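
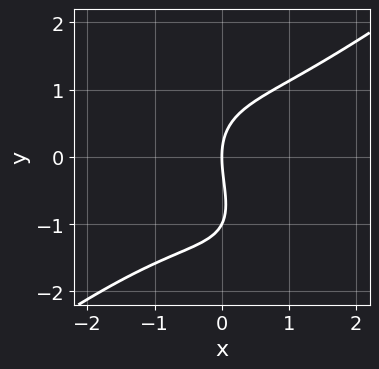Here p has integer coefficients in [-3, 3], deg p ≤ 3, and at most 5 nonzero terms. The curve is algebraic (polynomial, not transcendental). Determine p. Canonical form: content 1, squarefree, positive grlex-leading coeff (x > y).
First, deg p = 3.
Next, against the integer gridlines: it meets the x-axis at x = 0 (among the integer gridlines); among the integer gridlines, it crosses the y-axis at y ∈ {-1, 0}.
Finally, putting this together gives p.

x^3 - x*y^2 - y^3 - y^2 + 3*x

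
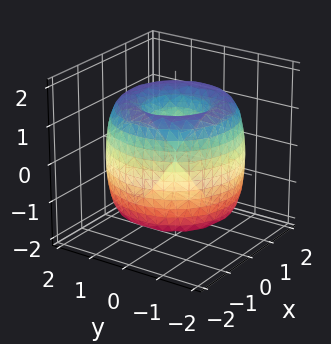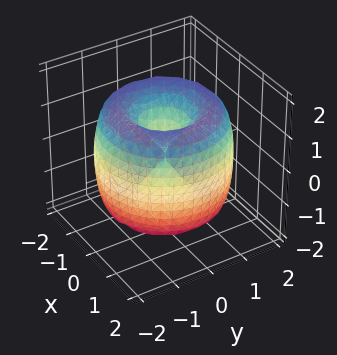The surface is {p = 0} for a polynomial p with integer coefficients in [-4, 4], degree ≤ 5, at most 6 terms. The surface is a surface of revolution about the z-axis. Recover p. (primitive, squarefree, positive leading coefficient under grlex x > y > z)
First, degree: no degree-3 surface has this shape, so deg p = 4.
Next, symmetries: rotational symmetry about the z-axis ⇒ p depends on x, y only through x² + y².
Then, against the integer gridlines: a circular section at z = -1 has radius between 0 and 1; it meets the y-axis at y = 0 (among the integer gridlines); it crosses the x-axis at the gridline x = 0.
Finally, the integer polynomial consistent with all of this is the stated p.

x^4 + 2*x^2*y^2 + y^4 - 3*x^2 - 3*y^2 + z^2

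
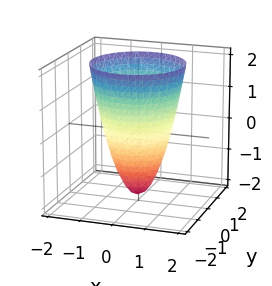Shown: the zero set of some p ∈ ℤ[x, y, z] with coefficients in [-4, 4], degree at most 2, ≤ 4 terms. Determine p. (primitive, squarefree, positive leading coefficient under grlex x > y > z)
2*x^2 + 2*y^2 - z - 2

(a) deg p = 2.
(b) Symmetries: every cross-section ⟂ z is a circle, so x, y appear only via x² + y².
(c) Reading off the gridlines: among the integer gridlines, it crosses the y-axis at y ∈ {-1, 1}; the x-axis gridline crossings are at x ∈ {-1, 1}; a circular section at z = 1 has radius between 1 and 2.
(d) Fitting integer coefficients to these (and the overall shape) gives p.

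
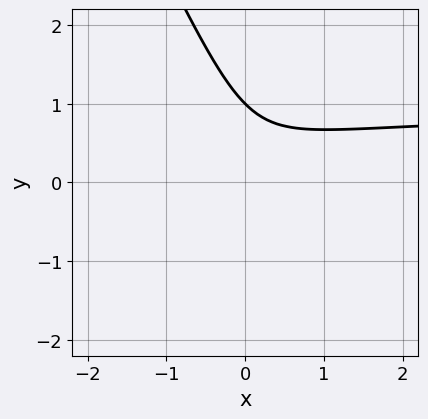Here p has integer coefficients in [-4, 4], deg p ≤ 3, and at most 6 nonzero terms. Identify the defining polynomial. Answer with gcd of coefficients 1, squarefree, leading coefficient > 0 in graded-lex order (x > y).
2*x^2*y + 3*x*y^2 + y^3 - 2*x^2 - 1

1. Degree: the shape is more complex than any degree-2 curve, so deg p = 3.
2. Against the integer gridlines: it meets the y-axis at y = 1 (among the integer gridlines); no x-intercept at any integer in the box.
3. Together with the visible shape, these determine p as stated.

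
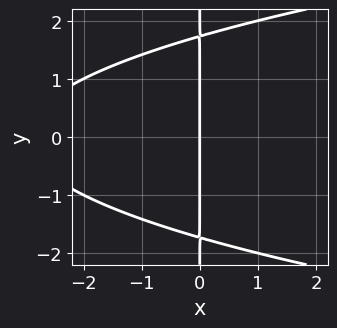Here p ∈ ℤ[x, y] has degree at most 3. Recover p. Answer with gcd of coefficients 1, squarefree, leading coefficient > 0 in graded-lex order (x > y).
x*y^2 - x^2 - 3*x

1. The degree is 3 — the shape is more complex than any degree-2 curve.
2. Symmetries: mirror symmetry y ↦ −y ⇒ only even powers of y.
3. From the visible intercepts: one x-axis crossing is at x = 0; every point of the y-axis in the box is on the curve.
4. Assembling these constraints gives the stated polynomial.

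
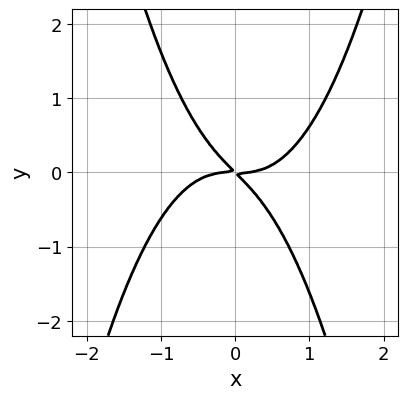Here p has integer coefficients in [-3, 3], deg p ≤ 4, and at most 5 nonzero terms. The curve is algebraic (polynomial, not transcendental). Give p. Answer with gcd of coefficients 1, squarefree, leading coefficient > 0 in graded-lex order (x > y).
First, deg p = 4. A generic line meets the curve in up to 4 points.
Next, checking where it meets the axes: one y-axis crossing is at y = 0; it crosses the x-axis at the gridline x = 0.
Finally, putting this together gives p.

x^4 - x*y - y^2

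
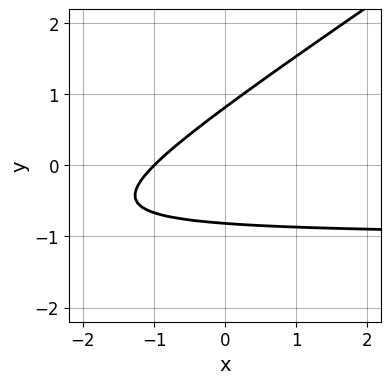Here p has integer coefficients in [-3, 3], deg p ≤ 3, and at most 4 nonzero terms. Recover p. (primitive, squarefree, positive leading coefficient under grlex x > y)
2*x*y - 3*y^2 + 2*x + 2

1. The degree is 2 — a generic line meets the curve in up to 2 points.
2. From the axis intercepts and sections: it meets the x-axis at x = -1 (among the integer gridlines).
3. Assembling these constraints gives the stated polynomial.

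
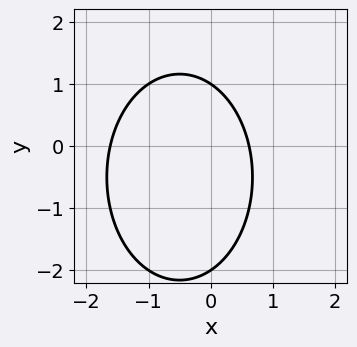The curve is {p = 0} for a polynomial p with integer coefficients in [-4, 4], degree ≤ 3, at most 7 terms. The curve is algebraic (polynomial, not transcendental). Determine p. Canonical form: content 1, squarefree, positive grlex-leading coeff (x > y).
2*x^2 + y^2 + 2*x + y - 2

(a) The degree is 2 — a generic line meets the curve in up to 2 points.
(b) Observable constraints: among the integer gridlines, it crosses the y-axis at y ∈ {-2, 1}.
(c) Together with the visible shape, these determine p as stated.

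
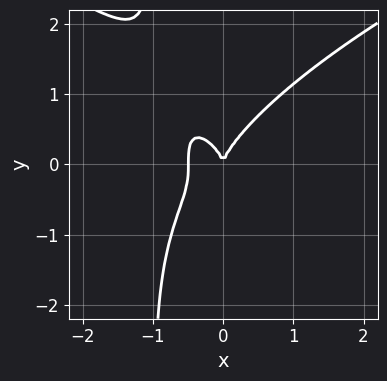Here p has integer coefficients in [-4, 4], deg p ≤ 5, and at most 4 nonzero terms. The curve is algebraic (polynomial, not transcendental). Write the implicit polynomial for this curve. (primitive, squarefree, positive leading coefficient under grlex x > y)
deg p = 4.
Reading off the gridlines: it crosses the x-axis at the gridline x = 0; it meets the y-axis at y = 0 (among the integer gridlines).
Assembling these constraints gives the stated polynomial.

x*y^3 - 2*x^3 + y^3 - x^2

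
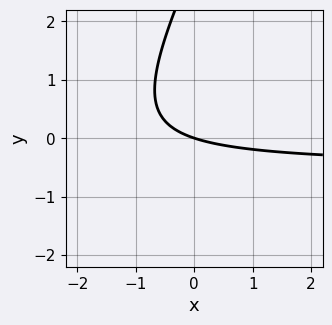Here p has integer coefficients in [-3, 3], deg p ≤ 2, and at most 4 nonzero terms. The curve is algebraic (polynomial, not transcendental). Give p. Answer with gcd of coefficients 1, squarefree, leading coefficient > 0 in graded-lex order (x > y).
Degree: no degree-1 curve has this shape, so deg p = 2.
From the axis intercepts and sections: one x-axis crossing is at x = 0; one y-axis crossing is at y = 0.
Solving for integer coefficients yields p as stated.

2*x*y - y^2 + x + 3*y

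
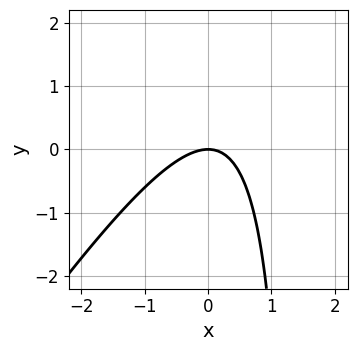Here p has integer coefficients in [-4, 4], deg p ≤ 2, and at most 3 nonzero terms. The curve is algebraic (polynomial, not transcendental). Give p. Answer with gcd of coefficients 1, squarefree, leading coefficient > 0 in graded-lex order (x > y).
(a) Degree: the shape is more complex than any degree-1 curve, so deg p = 2.
(b) Reading off the gridlines: one x-axis crossing is at x = 0; it meets the y-axis at y = 0 (among the integer gridlines).
(c) These observations pin down the coefficients.

3*x^2 - 2*x*y + 3*y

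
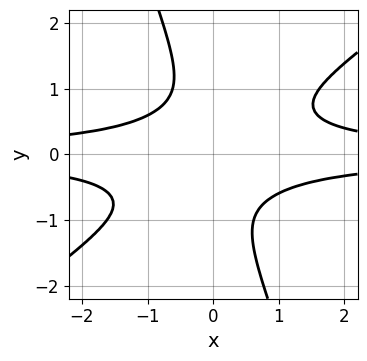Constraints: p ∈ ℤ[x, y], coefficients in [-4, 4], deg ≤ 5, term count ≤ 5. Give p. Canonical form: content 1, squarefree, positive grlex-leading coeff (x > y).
2*x^2*y^2 - 2*x*y^3 - y^4 - 1

The degree is 4 — the shape is more complex than any degree-3 curve.
Against the integer gridlines: the curve avoids every integer x-axis point in the box; it misses every integer gridline on the y-axis.
Together with the visible shape, these determine p as stated.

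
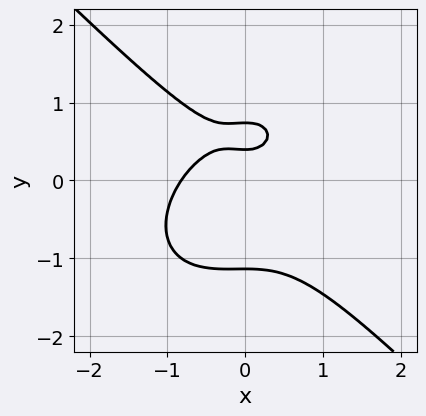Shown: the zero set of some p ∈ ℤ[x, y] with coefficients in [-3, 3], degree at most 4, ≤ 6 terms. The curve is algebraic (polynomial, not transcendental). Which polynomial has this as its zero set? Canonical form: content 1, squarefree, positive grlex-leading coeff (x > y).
1. Degree: a generic line meets the curve in up to 3 points, so deg p = 3.
2. Putting this together gives p.

3*x^3 + 3*y^3 + x^2 - 3*y + 1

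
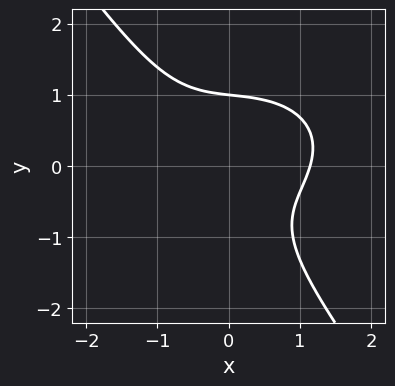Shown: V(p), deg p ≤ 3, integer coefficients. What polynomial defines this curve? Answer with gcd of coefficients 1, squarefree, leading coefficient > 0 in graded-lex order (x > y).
2*x^3 + 3*x*y^2 + 3*y^3 - 2*x*y - 3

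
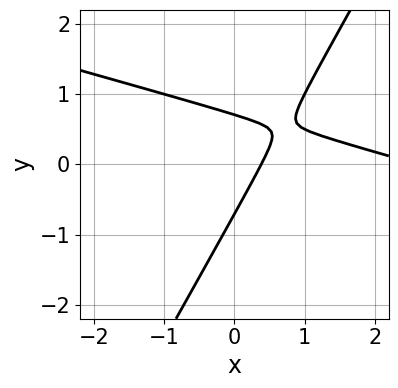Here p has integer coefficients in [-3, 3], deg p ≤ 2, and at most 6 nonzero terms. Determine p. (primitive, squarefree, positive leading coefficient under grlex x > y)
First, degree: a generic line meets the curve in up to 2 points, so deg p = 2.
Finally, putting this together gives p.

x^2 + 3*x*y - 2*y^2 - 3*x + 1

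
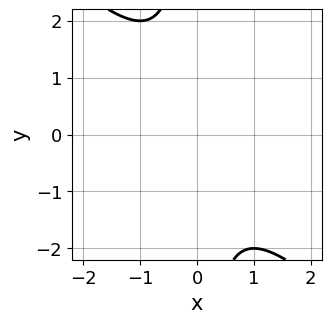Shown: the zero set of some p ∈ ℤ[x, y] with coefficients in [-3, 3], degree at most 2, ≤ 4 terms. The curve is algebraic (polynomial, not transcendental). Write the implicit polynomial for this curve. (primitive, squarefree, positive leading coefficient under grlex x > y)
(a) Degree: a generic line meets the curve in up to 2 points, so deg p = 2.
(b) From the visible intercepts: the curve avoids every integer y-axis point in the box; it misses every integer gridline on the x-axis.
(c) These observations pin down the coefficients.

x^2 + x*y + 1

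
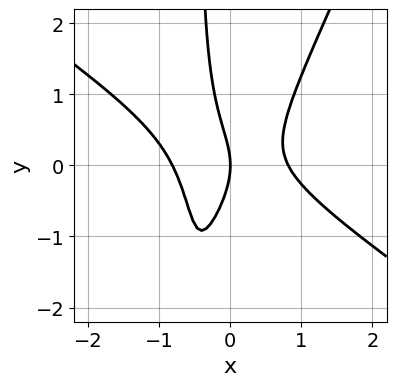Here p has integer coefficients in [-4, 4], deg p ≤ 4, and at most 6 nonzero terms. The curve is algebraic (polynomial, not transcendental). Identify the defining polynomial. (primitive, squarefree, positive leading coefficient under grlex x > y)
1. deg p = 3.
2. Observable constraints: one y-axis crossing is at y = 0; it crosses the x-axis at the gridline x = 0.
3. These observations pin down the coefficients.

3*x^3 + 3*x^2*y - 2*x*y^2 - y^2 - 2*x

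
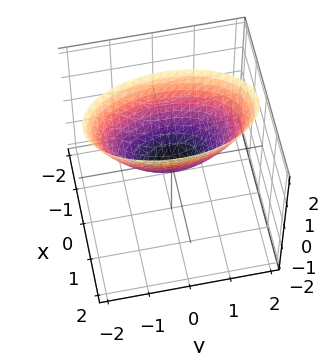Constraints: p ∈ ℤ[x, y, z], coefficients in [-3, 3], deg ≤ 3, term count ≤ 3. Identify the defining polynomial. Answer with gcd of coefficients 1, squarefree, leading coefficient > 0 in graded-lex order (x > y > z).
3*x^2 + y^2 - 2*z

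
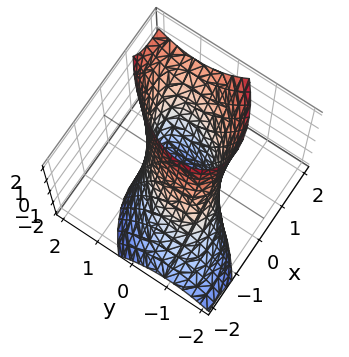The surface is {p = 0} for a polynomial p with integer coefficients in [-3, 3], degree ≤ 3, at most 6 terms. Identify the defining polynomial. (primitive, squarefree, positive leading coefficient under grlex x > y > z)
x^2 - x*y - x*z + y^2 - 1

1. The degree is 2 — the shape is more complex than any degree-1 surface.
2. From the visible intercepts: no z-intercept at any integer in the box; among the integer gridlines, it crosses the x-axis at x ∈ {-1, 1}; among the integer gridlines, it crosses the y-axis at y ∈ {-1, 1}.
3. Assembling these constraints gives the stated polynomial.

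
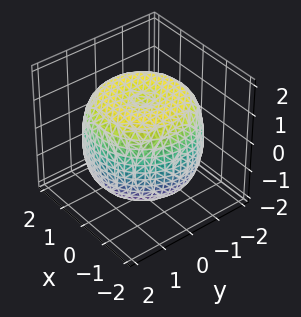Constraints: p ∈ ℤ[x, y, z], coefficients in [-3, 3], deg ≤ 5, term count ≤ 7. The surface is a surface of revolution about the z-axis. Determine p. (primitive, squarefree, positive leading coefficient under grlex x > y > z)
First, degree: a generic line meets the surface in up to 4 points, so deg p = 4.
Next, symmetries: rotational symmetry about the z-axis ⇒ p depends on x, y only through x² + y².
Next, checking where it meets the axes: a circular section at z = 0 has radius between 1 and 2.
Finally, matching integer coefficients to the picture gives p.

x^4 + 2*x^2*y^2 + y^4 - 2*x^2 - 2*y^2 + 2*z^2 - 3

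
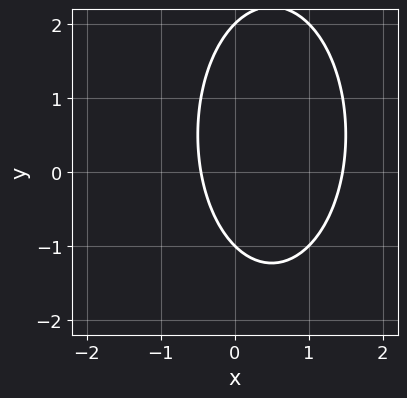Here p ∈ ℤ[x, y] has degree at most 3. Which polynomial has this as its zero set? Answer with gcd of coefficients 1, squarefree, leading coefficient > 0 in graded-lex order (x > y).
deg p = 2.
Observable constraints: the y-axis gridline crossings are at y ∈ {-1, 2}.
Matching integer coefficients to the picture gives p.

3*x^2 + y^2 - 3*x - y - 2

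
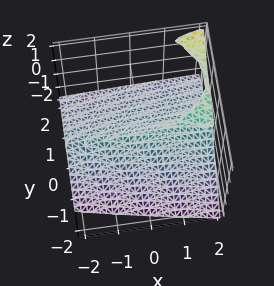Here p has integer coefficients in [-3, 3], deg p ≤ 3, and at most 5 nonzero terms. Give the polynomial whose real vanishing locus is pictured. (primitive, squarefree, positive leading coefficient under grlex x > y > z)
x*z^2 + y^2*z + 2*y*z^2 - 3*z^3 - 2*y^2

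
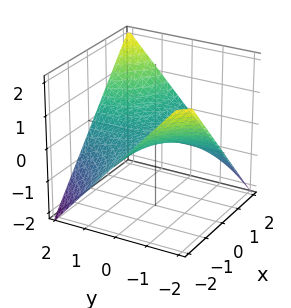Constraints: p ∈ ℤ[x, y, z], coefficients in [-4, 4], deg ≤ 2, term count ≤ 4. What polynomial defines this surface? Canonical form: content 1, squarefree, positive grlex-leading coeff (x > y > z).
1. Degree: a hyperbolic paraboloid; a quadric, so deg p = 2.
2. Against the integer gridlines: every point of the x-axis in the box is on the surface; one z-axis crossing is at z = 0; the visible y-axis segment lies entirely on the surface.
3. The integer polynomial consistent with all of this is the stated p.

x*y - 2*z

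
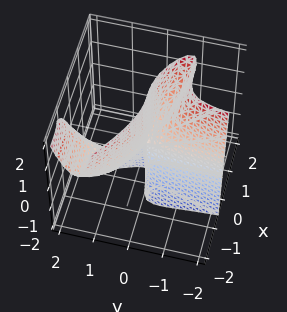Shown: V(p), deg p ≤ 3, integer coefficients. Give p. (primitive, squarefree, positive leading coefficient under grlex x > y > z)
1. The degree is 3 — no degree-2 surface has this shape.
2. From the axis intercepts and sections: every point of the z-axis in the box is on the surface; it crosses the y-axis at the gridline y = 0.
3. These observations pin down the coefficients.

x^3 + 3*x^2*y + 3*x*y^2 + y^2 + y*z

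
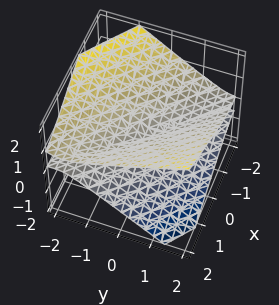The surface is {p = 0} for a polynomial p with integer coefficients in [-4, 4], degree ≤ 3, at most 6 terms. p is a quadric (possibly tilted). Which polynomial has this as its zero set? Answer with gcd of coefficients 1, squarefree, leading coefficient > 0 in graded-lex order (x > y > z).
The degree is 2 — no degree-1 surface has this shape.
Observable constraints: one x-axis crossing is at x = 0; it crosses the z-axis at the gridline z = 0.
These observations pin down the coefficients.

x^2 + 2*x*y + y^2 - y*z - 3*z^2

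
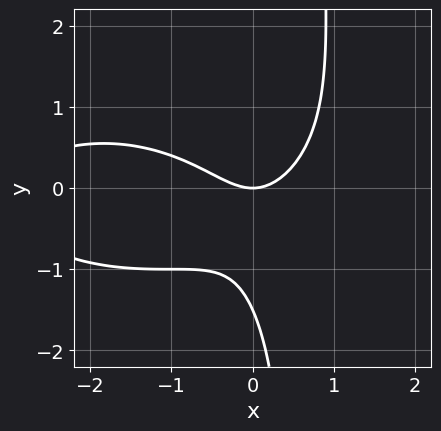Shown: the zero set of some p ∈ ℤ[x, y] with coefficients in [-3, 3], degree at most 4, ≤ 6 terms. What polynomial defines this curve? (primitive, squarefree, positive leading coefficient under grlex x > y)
x^3 + 3*x*y^2 + 3*x^2 - 2*y^2 - 3*y

The degree is 3 — no degree-2 curve has this shape.
Observable constraints: it crosses the y-axis at the gridline y = 0; one x-axis crossing is at x = 0.
Assembling these constraints gives the stated polynomial.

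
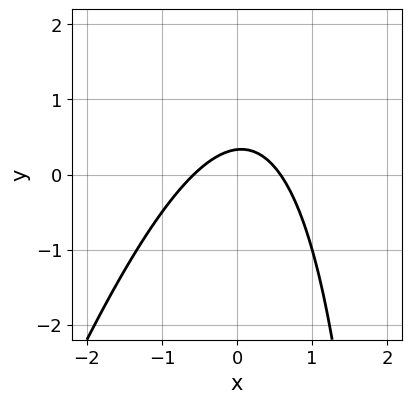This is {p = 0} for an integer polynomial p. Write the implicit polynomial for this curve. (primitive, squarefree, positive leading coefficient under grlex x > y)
First, the degree is 2 — a generic line meets the curve in up to 2 points.
Finally, matching integer coefficients to the picture gives p.

3*x^2 - x*y + 3*y - 1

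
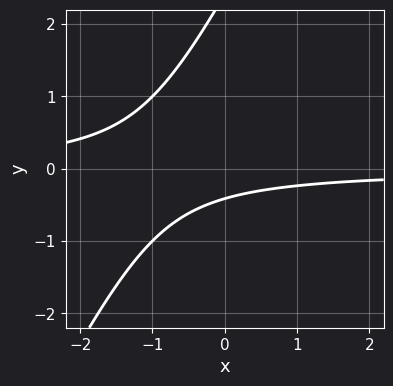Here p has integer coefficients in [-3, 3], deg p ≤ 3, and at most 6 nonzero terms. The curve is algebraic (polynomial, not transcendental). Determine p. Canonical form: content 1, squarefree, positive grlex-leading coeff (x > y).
2*x*y - y^2 + 2*y + 1

(a) Degree: the shape is more complex than any degree-1 curve, so deg p = 2.
(b) Reading off the gridlines: no x-intercept at any integer in the box.
(c) Together with the visible shape, these determine p as stated.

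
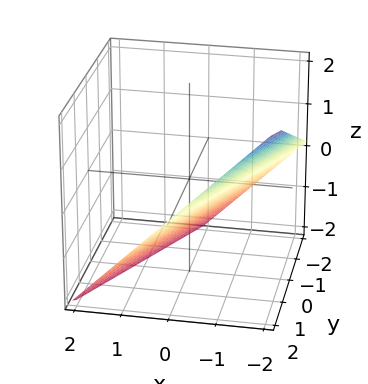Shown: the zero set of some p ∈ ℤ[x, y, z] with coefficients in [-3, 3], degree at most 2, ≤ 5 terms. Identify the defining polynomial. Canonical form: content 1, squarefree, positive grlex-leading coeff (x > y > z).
2*x - y + 2*z + 2

(a) deg p = 1.
(b) Checking where it meets the axes: one x-axis crossing is at x = -1; it crosses the y-axis at the gridline y = 2; it crosses the z-axis at the gridline z = -1.
(c) Assembling these constraints gives the stated polynomial.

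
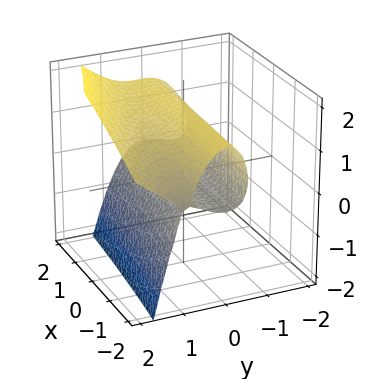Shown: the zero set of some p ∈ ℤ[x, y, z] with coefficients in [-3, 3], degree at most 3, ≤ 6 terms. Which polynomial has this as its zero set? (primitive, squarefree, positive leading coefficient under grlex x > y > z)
x*y^2 + 2*y^3 - 2*y^2*z - 2*z^2 + 3*z

1. The degree is 3 — the shape is more complex than any degree-2 surface.
2. Against the integer gridlines: it crosses the z-axis at the gridline z = 0; it crosses the y-axis at the gridline y = 0; the visible x-axis segment lies entirely on the surface.
3. The integer polynomial consistent with all of this is the stated p.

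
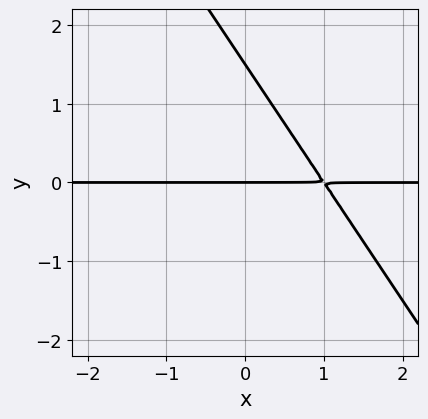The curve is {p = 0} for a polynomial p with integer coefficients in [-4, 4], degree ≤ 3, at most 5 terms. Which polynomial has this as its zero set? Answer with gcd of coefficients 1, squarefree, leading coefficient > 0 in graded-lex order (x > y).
3*x*y + 2*y^2 - 3*y

The degree is 2 — the shape is more complex than any degree-1 curve.
From the axis intercepts and sections: the visible x-axis segment lies entirely on the curve; it meets the y-axis at y = 0 (among the integer gridlines).
Fitting integer coefficients to these (and the overall shape) gives p.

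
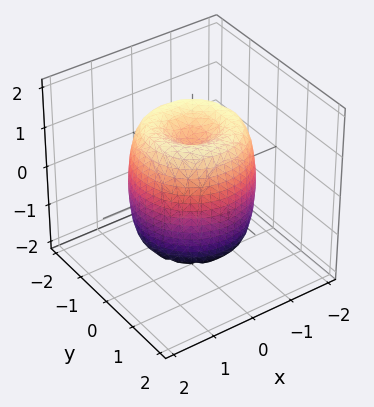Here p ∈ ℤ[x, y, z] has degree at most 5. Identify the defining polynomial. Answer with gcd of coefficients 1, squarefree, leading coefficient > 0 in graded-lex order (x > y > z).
(a) The degree is 4 — a generic line meets the surface in up to 4 points.
(b) Symmetries: the surface is invariant under rotation about z: p = q(x² + y², z).
(c) From the axis intercepts and sections: a circular section at z = 0 has radius between 1 and 2; the z-axis gridline crossings are at z ∈ {-1, 1}.
(d) Matching integer coefficients to the picture gives p.

2*x^4 + 4*x^2*y^2 + 2*y^4 - 3*x^2 - 3*y^2 + z^2 - 1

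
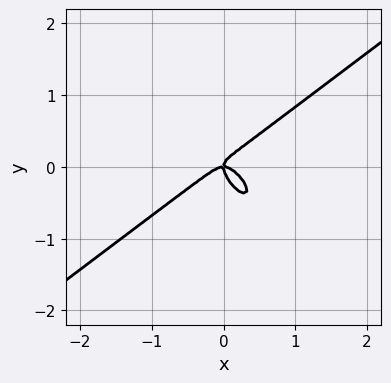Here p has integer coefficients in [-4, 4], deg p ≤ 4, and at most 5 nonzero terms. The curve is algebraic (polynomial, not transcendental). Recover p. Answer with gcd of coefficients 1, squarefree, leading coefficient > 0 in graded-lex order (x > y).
3*x^3 - 3*x*y^2 - 3*y^3 + x*y

The degree is 3 — a generic line meets the curve in up to 3 points.
From the axis intercepts and sections: it crosses the x-axis at the gridline x = 0; it crosses the y-axis at the gridline y = 0.
The integer polynomial consistent with all of this is the stated p.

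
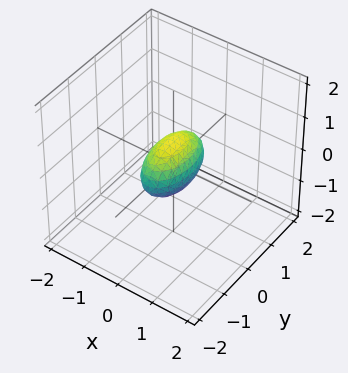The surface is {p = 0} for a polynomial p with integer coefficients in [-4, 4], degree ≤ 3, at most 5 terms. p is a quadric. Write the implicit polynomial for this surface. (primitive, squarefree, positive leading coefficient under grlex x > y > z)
First, deg p = 2. A closed, bounded, convex surface; a quadric.
Next, symmetries: the y ↦ −y reflection is a symmetry, so y appears only in even powers; it's symmetric under x → −x, forcing even powers of x; it's symmetric under z → −z, forcing even powers of z.
Next, checking where it meets the axes: the y-axis gridline crossings are at y ∈ {-1, 1}.
Finally, solving for integer coefficients yields p as stated.

3*x^2 + y^2 + 2*z^2 - 1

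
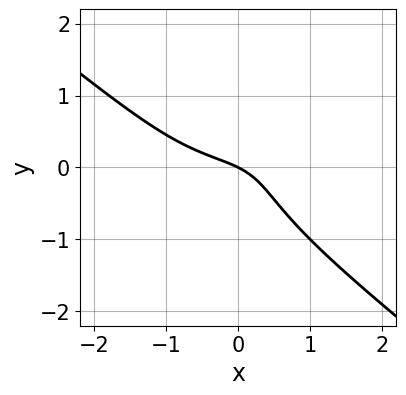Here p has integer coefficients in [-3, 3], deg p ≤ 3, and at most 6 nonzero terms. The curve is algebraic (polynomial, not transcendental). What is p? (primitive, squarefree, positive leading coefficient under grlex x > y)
x^3 + 2*y^3 - 2*x*y + x + 2*y

1. deg p = 3. The shape is more complex than any degree-2 curve.
2. Checking where it meets the axes: it crosses the x-axis at the gridline x = 0; one y-axis crossing is at y = 0.
3. Putting this together gives p.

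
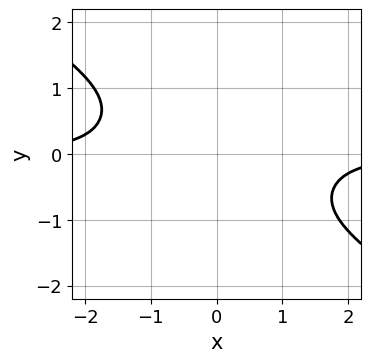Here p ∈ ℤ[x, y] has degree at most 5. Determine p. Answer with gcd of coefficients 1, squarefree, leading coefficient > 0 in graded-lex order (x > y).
1. The degree is 4 — no degree-3 curve has this shape.
2. Reading off the gridlines: the curve avoids every integer y-axis point in the box; the curve avoids every integer x-axis point in the box.
3. Fitting integer coefficients to these (and the overall shape) gives p.

x^3*y + x^2*y^2 + y^4 + 2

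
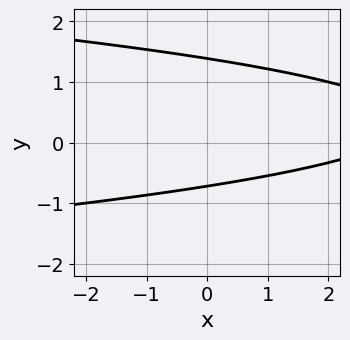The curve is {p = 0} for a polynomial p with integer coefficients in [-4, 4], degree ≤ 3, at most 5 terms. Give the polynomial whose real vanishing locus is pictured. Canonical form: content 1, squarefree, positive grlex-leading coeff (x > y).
(a) The degree is 2 — a generic line meets the curve in up to 2 points.
(b) From the axis intercepts and sections: it misses every integer gridline on the x-axis.
(c) The integer polynomial consistent with all of this is the stated p.

3*y^2 + x - 2*y - 3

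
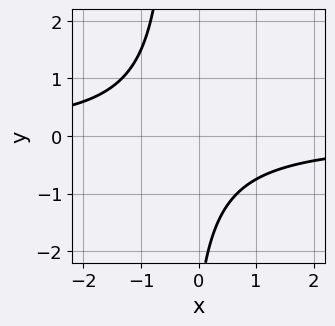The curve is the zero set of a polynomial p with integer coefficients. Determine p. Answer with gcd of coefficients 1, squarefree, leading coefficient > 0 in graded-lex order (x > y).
3*x*y + y + 3

Degree: a generic line meets the curve in up to 2 points, so deg p = 2.
Against the integer gridlines: no y-intercept at any integer in the box; the curve avoids every integer x-axis point in the box.
Solving for integer coefficients yields p as stated.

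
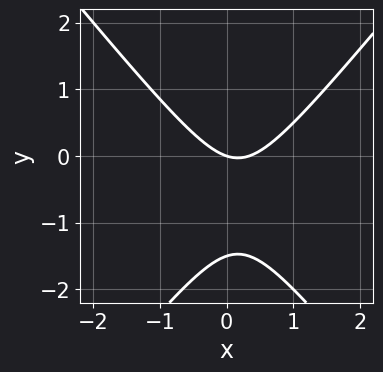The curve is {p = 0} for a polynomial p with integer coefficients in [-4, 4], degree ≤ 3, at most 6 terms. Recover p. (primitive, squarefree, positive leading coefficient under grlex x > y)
3*x^2 - 2*y^2 - x - 3*y

Degree: no degree-1 curve has this shape, so deg p = 2.
Observable constraints: it crosses the x-axis at the gridline x = 0; one y-axis crossing is at y = 0.
Fitting integer coefficients to these (and the overall shape) gives p.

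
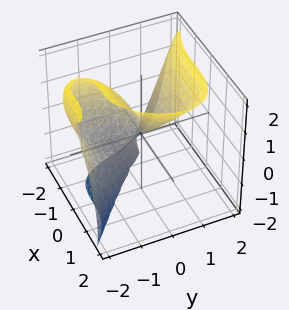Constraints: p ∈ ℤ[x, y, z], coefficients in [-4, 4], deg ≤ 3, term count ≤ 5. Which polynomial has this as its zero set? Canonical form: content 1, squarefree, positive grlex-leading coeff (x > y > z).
deg p = 3.
From the axis intercepts and sections: it crosses the z-axis at the gridline z = 0; one x-axis crossing is at x = 0; it meets the y-axis at y = 0 (among the integer gridlines).
These observations pin down the coefficients.

2*x^3 + 2*y^3 - z^3 + 3*y^2 - 3*y*z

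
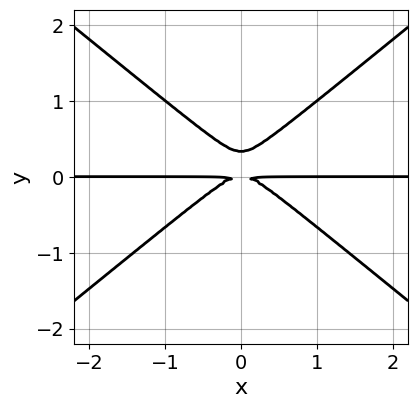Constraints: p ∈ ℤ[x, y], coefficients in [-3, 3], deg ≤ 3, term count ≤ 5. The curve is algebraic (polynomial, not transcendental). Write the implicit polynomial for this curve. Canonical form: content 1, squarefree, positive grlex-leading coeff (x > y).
The degree is 3 — no degree-2 curve has this shape.
Symmetries: mirror symmetry x ↦ −x ⇒ only even powers of x.
Against the integer gridlines: the visible x-axis segment lies entirely on the curve.
Matching integer coefficients to the picture gives p.

2*x^2*y - 3*y^3 + y^2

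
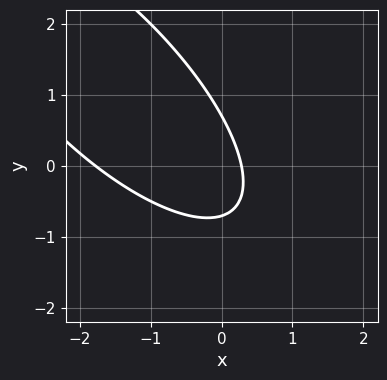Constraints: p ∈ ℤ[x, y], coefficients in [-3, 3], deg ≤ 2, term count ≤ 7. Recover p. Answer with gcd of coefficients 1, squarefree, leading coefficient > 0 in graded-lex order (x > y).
2*x^2 + 3*x*y + 2*y^2 + 3*x - 1

Degree: a generic line meets the curve in up to 2 points, so deg p = 2.
Solving for integer coefficients yields p as stated.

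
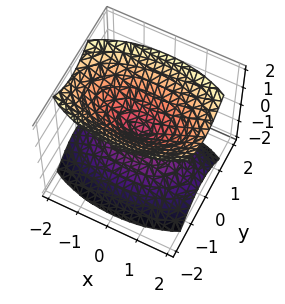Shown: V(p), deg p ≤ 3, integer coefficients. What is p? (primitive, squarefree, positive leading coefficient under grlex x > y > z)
x^2 + 3*y^2 - 2*z^2

First, there are 2 components.
Then, degree: a double cone through the origin; a quadric, so deg p = 2.
Then, symmetries: it's symmetric under x → −x, forcing even powers of x; the y ↦ −y reflection is a symmetry, so y appears only in even powers; it's symmetric under z → −z, forcing even powers of z.
Then, from the visible intercepts: one z-axis crossing is at z = 0; one y-axis crossing is at y = 0; one x-axis crossing is at x = 0.
Finally, together with the visible shape, these determine p as stated.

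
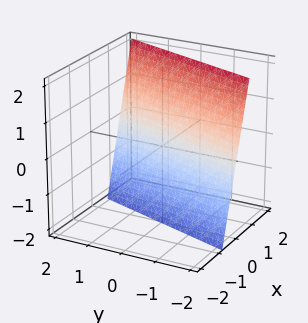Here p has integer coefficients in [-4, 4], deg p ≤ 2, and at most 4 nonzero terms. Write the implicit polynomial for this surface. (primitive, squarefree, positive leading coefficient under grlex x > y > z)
(a) deg p = 1. The surface is flat (a plane).
(b) Reading off the gridlines: it crosses the y-axis at the gridline y = -2; it crosses the z-axis at the gridline z = -2.
(c) Solving for integer coefficients yields p as stated.

3*x - y - z - 2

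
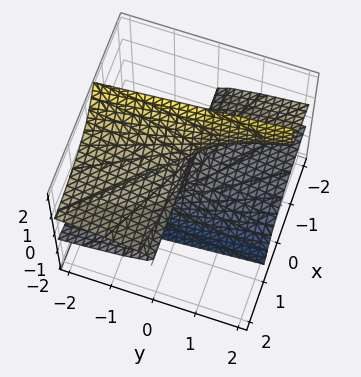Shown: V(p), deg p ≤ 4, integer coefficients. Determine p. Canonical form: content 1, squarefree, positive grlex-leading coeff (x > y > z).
(a) deg p = 3.
(b) Observable constraints: it meets the z-axis at z = 0 (among the integer gridlines); one y-axis crossing is at y = 0; every point of the x-axis in the box is on the surface.
(c) Matching integer coefficients to the picture gives p.

3*x*z^2 + z^3 + y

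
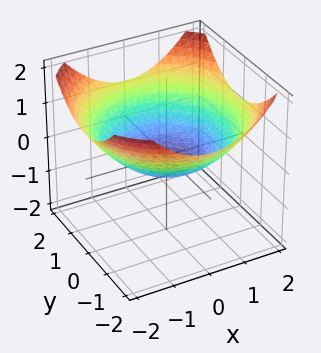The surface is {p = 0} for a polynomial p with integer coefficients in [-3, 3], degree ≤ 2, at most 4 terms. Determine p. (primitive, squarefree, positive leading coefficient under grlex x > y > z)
x^2 + y^2 - 3*z - 1

First, the degree is 2 — no degree-1 surface has this shape.
Next, by symmetry, the surface is invariant under rotation about z: p = q(x² + y², z).
Then, checking where it meets the axes: a circular section at z = 0 has radius exactly 1; the y-axis gridline crossings are at y ∈ {-1, 1}; the x-axis gridline crossings are at x ∈ {-1, 1}.
Finally, together with the visible shape, these determine p as stated.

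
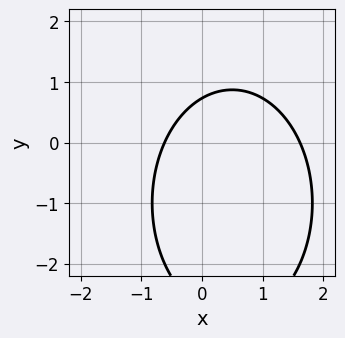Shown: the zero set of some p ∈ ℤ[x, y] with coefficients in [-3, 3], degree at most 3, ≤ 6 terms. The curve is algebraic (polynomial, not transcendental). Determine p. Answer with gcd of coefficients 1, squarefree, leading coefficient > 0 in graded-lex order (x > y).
First, deg p = 2.
Finally, the integer polynomial consistent with all of this is the stated p.

2*x^2 + y^2 - 2*x + 2*y - 2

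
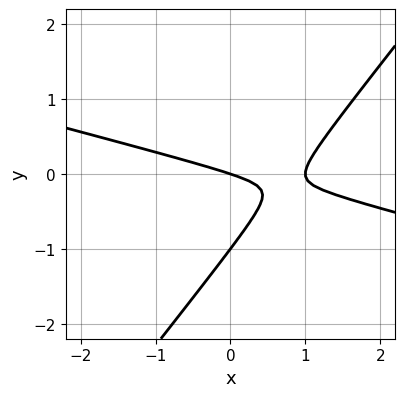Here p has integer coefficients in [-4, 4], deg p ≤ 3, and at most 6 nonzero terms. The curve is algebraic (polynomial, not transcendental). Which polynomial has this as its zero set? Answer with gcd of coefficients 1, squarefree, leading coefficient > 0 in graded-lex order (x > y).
x^2 + 3*x*y - 3*y^2 - x - 3*y

The degree is 2 — the shape is more complex than any degree-1 curve.
Observable constraints: among the integer gridlines, it crosses the x-axis at x ∈ {0, 1}; among the integer gridlines, it crosses the y-axis at y ∈ {-1, 0}.
Together with the visible shape, these determine p as stated.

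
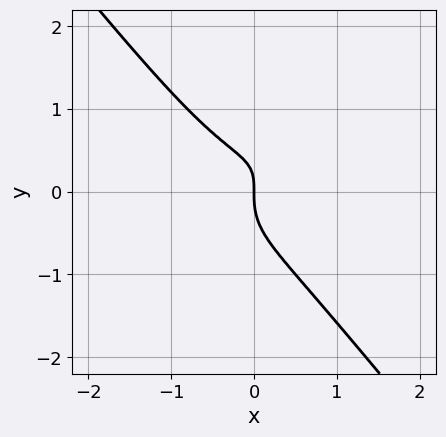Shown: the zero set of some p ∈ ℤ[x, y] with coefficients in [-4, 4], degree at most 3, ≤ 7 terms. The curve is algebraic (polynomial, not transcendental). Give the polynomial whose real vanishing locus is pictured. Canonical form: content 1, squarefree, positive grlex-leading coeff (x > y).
2*x^3 - 3*x^2*y + 3*y^3 - 2*x*y + 2*x

1. The degree is 3 — no degree-2 curve has this shape.
2. Checking where it meets the axes: it meets the x-axis at x = 0 (among the integer gridlines); it meets the y-axis at y = 0 (among the integer gridlines).
3. These observations pin down the coefficients.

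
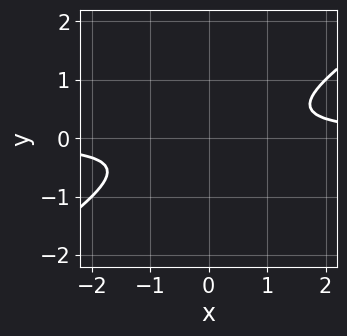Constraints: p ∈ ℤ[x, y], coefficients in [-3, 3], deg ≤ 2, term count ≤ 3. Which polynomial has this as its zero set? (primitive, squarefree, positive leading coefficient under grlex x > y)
First, deg p = 2. No degree-1 curve has this shape.
Next, observable constraints: the curve avoids every integer x-axis point in the box; it misses every integer gridline on the y-axis.
Finally, matching integer coefficients to the picture gives p.

2*x*y - 3*y^2 - 1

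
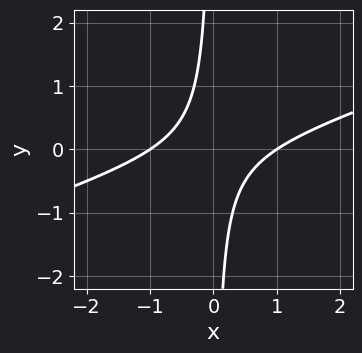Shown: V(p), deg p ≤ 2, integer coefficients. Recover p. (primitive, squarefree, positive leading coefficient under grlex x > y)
1. Degree: a generic line meets the curve in up to 2 points, so deg p = 2.
2. From the visible intercepts: the x-axis gridline crossings are at x ∈ {-1, 1}; it misses every integer gridline on the y-axis.
3. Putting this together gives p.

x^2 - 3*x*y - 1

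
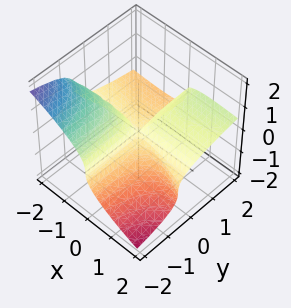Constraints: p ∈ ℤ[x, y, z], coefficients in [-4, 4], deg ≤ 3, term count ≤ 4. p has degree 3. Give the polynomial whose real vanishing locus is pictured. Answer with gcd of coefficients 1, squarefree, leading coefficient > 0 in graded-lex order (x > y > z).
Degree: a generic line meets the surface in up to 3 points, so deg p = 3.
Observable constraints: every point of the y-axis in the box is on the surface; every point of the x-axis in the box is on the surface.
The integer polynomial consistent with all of this is the stated p.

x^2*z + 3*x*z^2 + 3*z^3 - x*y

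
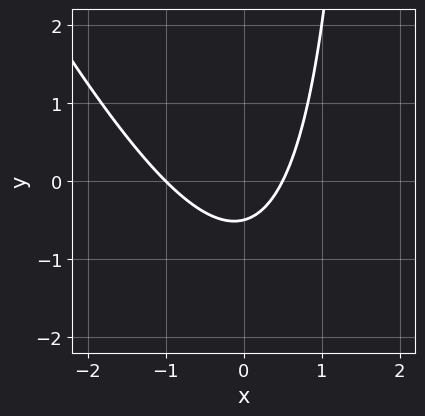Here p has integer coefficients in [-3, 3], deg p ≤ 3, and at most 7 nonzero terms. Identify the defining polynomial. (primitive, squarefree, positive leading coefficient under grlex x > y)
2*x^2 + x*y + x - 2*y - 1

First, deg p = 2.
Then, reading off the gridlines: it crosses the x-axis at the gridline x = -1.
Finally, the integer polynomial consistent with all of this is the stated p.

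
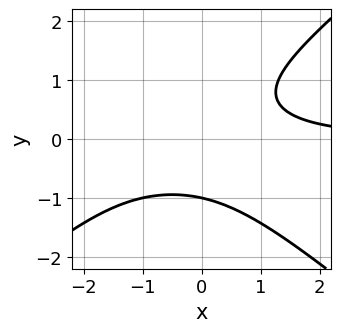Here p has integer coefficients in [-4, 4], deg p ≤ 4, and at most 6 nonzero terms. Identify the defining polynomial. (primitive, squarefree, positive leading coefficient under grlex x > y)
2*x^2*y - 3*y^3 + 2*x*y - 3

1. deg p = 3.
2. Reading off the gridlines: the curve avoids every integer x-axis point in the box; it meets the y-axis at y = -1 (among the integer gridlines).
3. Putting this together gives p.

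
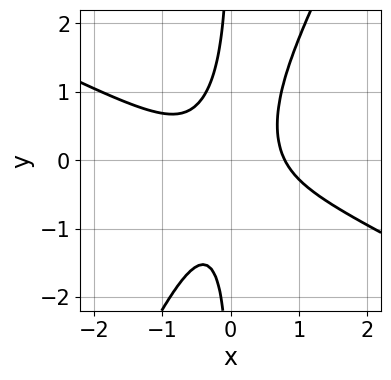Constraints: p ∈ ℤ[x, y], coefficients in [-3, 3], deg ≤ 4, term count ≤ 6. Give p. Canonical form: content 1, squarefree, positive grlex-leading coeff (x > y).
2*x^3 + 3*x^2*y - 2*x*y^2 - 1

The degree is 3 — a generic line meets the curve in up to 3 points.
Against the integer gridlines: the curve avoids every integer y-axis point in the box.
These observations pin down the coefficients.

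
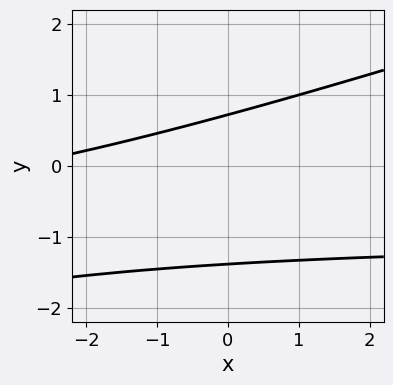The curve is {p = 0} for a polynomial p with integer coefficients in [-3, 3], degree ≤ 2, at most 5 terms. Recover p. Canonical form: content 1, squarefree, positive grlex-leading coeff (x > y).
x*y - 3*y^2 + x - 2*y + 3

deg p = 2.
Against the integer gridlines: the curve avoids every integer x-axis point in the box.
Assembling these constraints gives the stated polynomial.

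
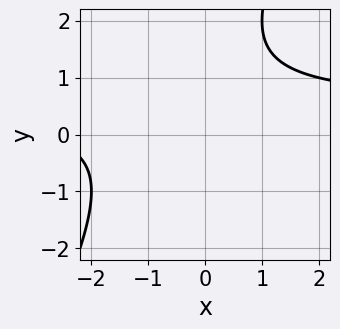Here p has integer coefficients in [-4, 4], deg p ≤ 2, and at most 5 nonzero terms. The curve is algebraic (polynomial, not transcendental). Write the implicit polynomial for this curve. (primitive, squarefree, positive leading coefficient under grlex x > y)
Degree: a generic line meets the curve in up to 2 points, so deg p = 2.
From the visible intercepts: no y-intercept at any integer in the box; the curve avoids every integer x-axis point in the box.
Assembling these constraints gives the stated polynomial.

2*x*y - y^2 - x + 2*y - 3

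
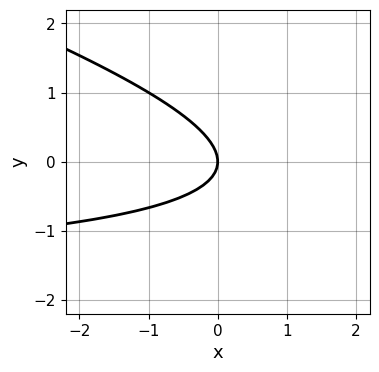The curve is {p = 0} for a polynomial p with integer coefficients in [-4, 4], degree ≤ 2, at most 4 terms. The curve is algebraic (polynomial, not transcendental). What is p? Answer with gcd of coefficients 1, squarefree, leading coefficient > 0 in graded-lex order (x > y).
1. The degree is 2 — a generic line meets the curve in up to 2 points.
2. Checking where it meets the axes: one x-axis crossing is at x = 0; it meets the y-axis at y = 0 (among the integer gridlines).
3. Solving for integer coefficients yields p as stated.

x*y + 3*y^2 + 2*x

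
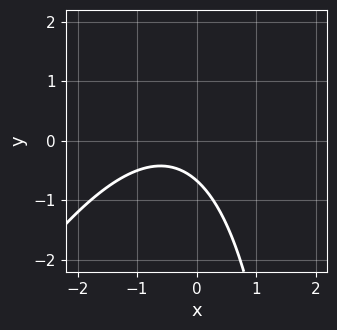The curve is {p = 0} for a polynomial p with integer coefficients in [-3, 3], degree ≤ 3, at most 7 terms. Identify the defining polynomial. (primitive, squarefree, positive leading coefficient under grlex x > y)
The degree is 2 — no degree-1 curve has this shape.
From the axis intercepts and sections: it misses every integer gridline on the x-axis.
Putting this together gives p.

2*x^2 - x*y + 2*x + 3*y + 2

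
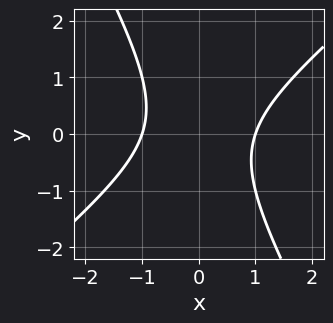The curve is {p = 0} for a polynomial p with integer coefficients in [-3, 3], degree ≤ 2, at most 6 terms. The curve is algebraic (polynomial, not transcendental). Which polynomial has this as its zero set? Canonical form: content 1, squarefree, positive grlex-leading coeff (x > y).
deg p = 2. The shape is more complex than any degree-1 curve.
Observable constraints: among the integer gridlines, it crosses the x-axis at x ∈ {-1, 1}; no y-intercept at any integer in the box.
The integer polynomial consistent with all of this is the stated p.

3*x^2 - 2*x*y - 2*y^2 - 3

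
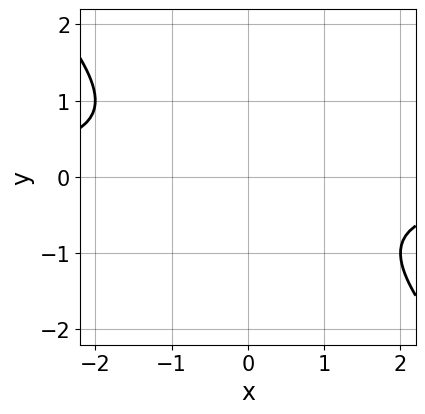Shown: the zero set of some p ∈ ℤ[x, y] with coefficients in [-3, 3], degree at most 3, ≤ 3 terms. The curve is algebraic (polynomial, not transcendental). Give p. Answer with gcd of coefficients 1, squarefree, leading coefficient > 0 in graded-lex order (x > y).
x*y + y^2 + 1

1. Degree: the shape is more complex than any degree-1 curve, so deg p = 2.
2. From the visible intercepts: it misses every integer gridline on the x-axis; the curve avoids every integer y-axis point in the box.
3. Assembling these constraints gives the stated polynomial.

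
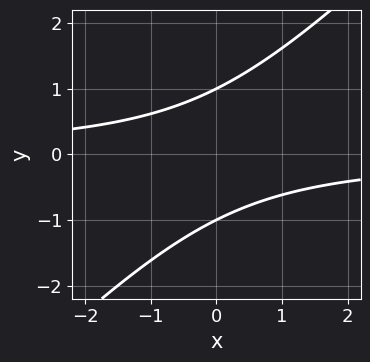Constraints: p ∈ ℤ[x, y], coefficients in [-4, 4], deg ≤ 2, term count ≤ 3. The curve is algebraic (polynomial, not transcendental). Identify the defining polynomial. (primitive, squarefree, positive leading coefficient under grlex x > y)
1. Degree: a generic line meets the curve in up to 2 points, so deg p = 2.
2. From the axis intercepts and sections: the curve avoids every integer x-axis point in the box; the y-axis gridline crossings are at y ∈ {-1, 1}.
3. Putting this together gives p.

x*y - y^2 + 1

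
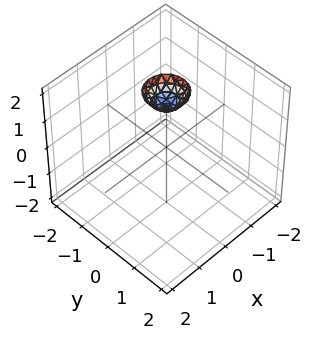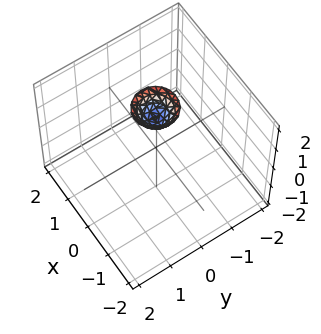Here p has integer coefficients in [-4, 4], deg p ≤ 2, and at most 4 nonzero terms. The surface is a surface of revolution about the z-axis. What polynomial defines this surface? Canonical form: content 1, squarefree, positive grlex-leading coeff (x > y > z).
First, the degree is 2 — the shape is more complex than any degree-1 surface.
Next, by symmetry, the surface is invariant under rotation about z: p = q(x² + y², z).
Then, from the visible intercepts: no y-intercept at any integer in the box; no x-intercept at any integer in the box; a circular section at z = 2 has radius between 0 and 1.
Finally, the integer polynomial consistent with all of this is the stated p.

3*x^2 + 3*y^2 - 2*z + 3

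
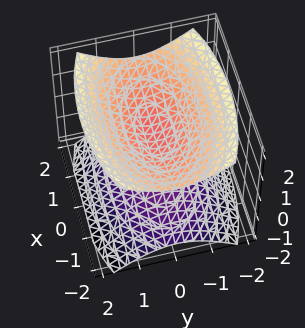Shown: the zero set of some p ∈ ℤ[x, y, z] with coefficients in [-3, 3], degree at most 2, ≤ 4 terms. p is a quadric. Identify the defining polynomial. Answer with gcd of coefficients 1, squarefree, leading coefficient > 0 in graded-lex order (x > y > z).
(a) There are 2 components. They look like related sheets of one shape, so recover p as a whole.
(b) deg p = 2. Two separate bowl-shaped sheets opening away from each other; a quadric.
(c) Symmetries: the y ↦ −y reflection is a symmetry, so y appears only in even powers; it's symmetric under x → −x, forcing even powers of x; the z ↦ −z reflection is a symmetry, so z appears only in even powers.
(d) Checking where it meets the axes: it misses every integer gridline on the x-axis; the surface avoids every integer y-axis point in the box.
(e) Matching integer coefficients to the picture gives p.

x^2 + 3*y^2 - 3*z^2 + 1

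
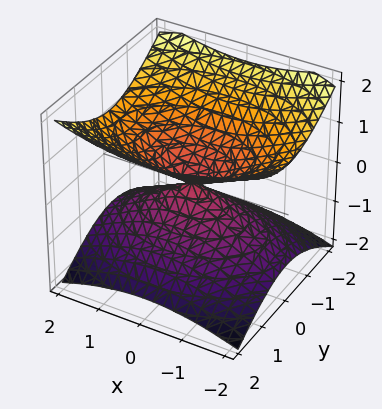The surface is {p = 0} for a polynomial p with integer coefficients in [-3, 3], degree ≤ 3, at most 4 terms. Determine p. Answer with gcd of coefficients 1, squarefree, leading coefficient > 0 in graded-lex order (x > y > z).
First, degree: a double cone through the origin; a quadric, so deg p = 2.
Then, symmetries: it's symmetric under z → −z, forcing even powers of z; it's symmetric under y → −y, forcing even powers of y; the x ↦ −x reflection is a symmetry, so x appears only in even powers.
Next, checking where it meets the axes: it meets the z-axis at z = 0 (among the integer gridlines); it crosses the y-axis at the gridline y = 0.
Finally, fitting integer coefficients to these (and the overall shape) gives p.

x^2 + 2*y^2 - 3*z^2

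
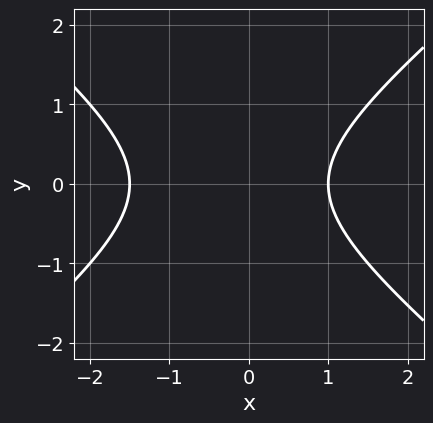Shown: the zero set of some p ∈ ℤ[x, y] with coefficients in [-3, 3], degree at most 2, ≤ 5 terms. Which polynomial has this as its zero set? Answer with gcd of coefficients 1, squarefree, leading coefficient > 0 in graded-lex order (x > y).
1. deg p = 2. A generic line meets the curve in up to 2 points.
2. Symmetries: it's symmetric under y → −y, forcing even powers of y.
3. Checking where it meets the axes: one x-axis crossing is at x = 1; it misses every integer gridline on the y-axis.
4. Together with the visible shape, these determine p as stated.

2*x^2 - 3*y^2 + x - 3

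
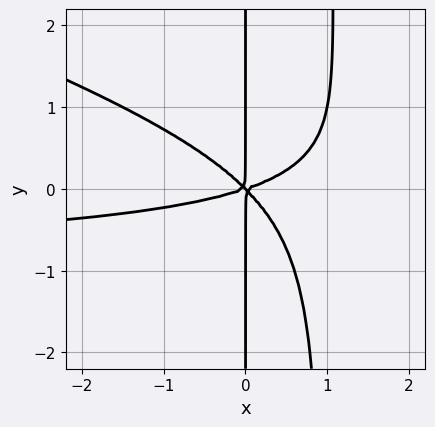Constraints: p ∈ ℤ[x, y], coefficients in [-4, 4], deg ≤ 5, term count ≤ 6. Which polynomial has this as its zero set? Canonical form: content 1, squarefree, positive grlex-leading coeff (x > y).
x^3*y + 3*x^2*y^2 + x^3 - 2*x^2*y - 3*x*y^2

(a) The degree is 4 — a generic line meets the curve in up to 4 points.
(b) Reading off the gridlines: it meets the x-axis at x = 0 (among the integer gridlines); the visible y-axis segment lies entirely on the curve.
(c) Matching integer coefficients to the picture gives p.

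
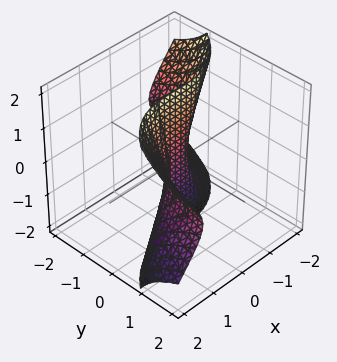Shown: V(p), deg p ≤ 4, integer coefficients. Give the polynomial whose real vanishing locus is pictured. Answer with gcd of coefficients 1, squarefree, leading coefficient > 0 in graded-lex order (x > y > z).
x^3 - 2*y*z^2 - y

First, the degree is 3 — a generic line meets the surface in up to 3 points.
Then, from the axis intercepts and sections: the visible z-axis segment lies entirely on the surface; one x-axis crossing is at x = 0; it crosses the y-axis at the gridline y = 0.
Finally, the integer polynomial consistent with all of this is the stated p.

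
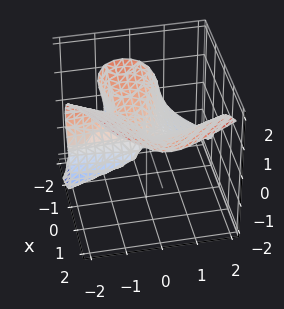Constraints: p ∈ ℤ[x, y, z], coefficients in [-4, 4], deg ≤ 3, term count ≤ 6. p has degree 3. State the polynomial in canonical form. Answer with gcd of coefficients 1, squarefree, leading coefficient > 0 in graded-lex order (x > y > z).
1. The degree is 3 — a generic line meets the surface in up to 3 points.
2. From the axis intercepts and sections: the visible y-axis segment lies entirely on the surface; one z-axis crossing is at z = 0.
3. Fitting integer coefficients to these (and the overall shape) gives p.

3*x*y^2 - 3*z^3 + x^2 - 3*y*z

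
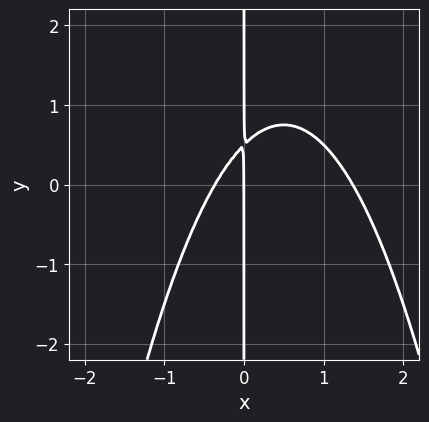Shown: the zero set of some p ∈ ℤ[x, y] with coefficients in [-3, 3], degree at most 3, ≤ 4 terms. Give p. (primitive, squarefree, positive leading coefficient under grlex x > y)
2*x^3 - 2*x^2 + 2*x*y - x

1. The degree is 3 — the shape is more complex than any degree-2 curve.
2. From the axis intercepts and sections: one x-axis crossing is at x = 0; every point of the y-axis in the box is on the curve.
3. Matching integer coefficients to the picture gives p.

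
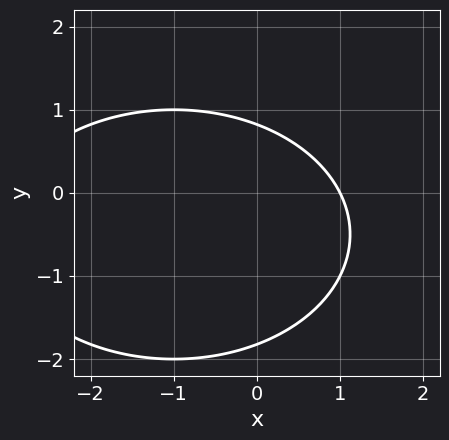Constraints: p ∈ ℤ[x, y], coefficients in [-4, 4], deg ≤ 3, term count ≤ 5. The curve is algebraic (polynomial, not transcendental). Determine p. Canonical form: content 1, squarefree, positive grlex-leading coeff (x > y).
(a) deg p = 2. No degree-1 curve has this shape.
(b) Against the integer gridlines: it meets the x-axis at x = 1 (among the integer gridlines).
(c) Matching integer coefficients to the picture gives p.

x^2 + 2*y^2 + 2*x + 2*y - 3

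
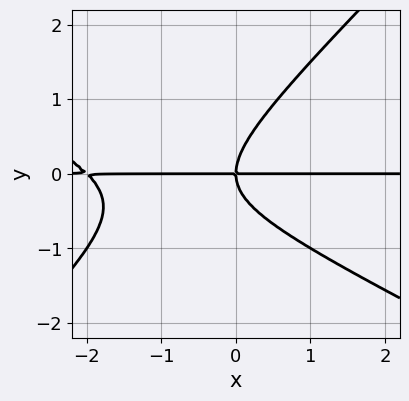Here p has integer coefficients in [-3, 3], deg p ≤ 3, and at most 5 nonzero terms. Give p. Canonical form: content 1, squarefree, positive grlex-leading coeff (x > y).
x^2*y + x*y^2 - 2*y^3 + 2*x*y

(a) deg p = 3. No degree-2 curve has this shape.
(b) Observable constraints: every point of the x-axis in the box is on the curve; it meets the y-axis at y = 0 (among the integer gridlines).
(c) Solving for integer coefficients yields p as stated.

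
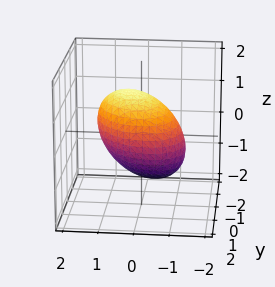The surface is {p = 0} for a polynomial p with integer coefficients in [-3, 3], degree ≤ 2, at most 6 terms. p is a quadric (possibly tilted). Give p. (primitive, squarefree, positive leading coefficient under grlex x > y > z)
2*x^2 + x*y - x*z + 2*y^2 + 2*z^2 - 3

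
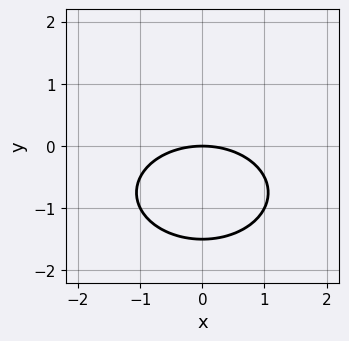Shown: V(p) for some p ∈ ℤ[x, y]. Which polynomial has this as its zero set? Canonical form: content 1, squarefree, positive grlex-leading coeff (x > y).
First, deg p = 2. No degree-1 curve has this shape.
Next, symmetries: it's symmetric under x → −x, forcing even powers of x.
Then, checking where it meets the axes: it meets the y-axis at y = 0 (among the integer gridlines); it crosses the x-axis at the gridline x = 0.
Finally, together with the visible shape, these determine p as stated.

x^2 + 2*y^2 + 3*y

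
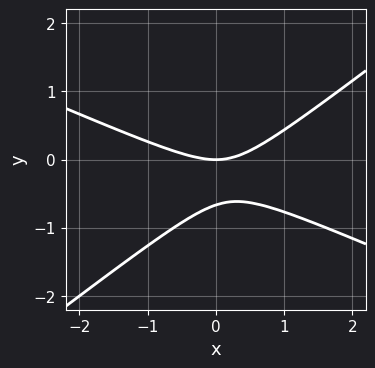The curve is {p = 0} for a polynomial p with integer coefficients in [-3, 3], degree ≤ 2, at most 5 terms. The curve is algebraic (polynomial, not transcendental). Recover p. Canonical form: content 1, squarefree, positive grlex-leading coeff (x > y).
x^2 + x*y - 3*y^2 - 2*y

(a) The degree is 2 — a generic line meets the curve in up to 2 points.
(b) Reading off the gridlines: it meets the y-axis at y = 0 (among the integer gridlines); it meets the x-axis at x = 0 (among the integer gridlines).
(c) The integer polynomial consistent with all of this is the stated p.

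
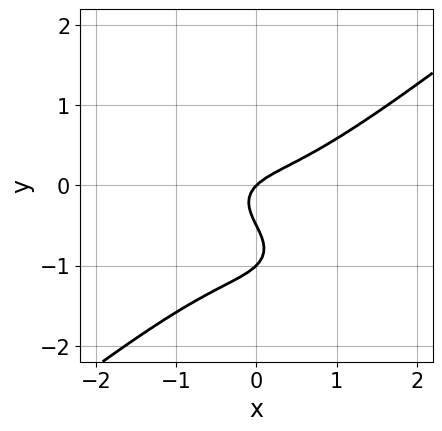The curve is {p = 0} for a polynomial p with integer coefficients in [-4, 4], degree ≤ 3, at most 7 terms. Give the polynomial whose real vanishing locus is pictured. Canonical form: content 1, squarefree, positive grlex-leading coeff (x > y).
First, deg p = 3. The shape is more complex than any degree-2 curve.
Then, reading off the gridlines: it crosses the x-axis at the gridline x = 0; among the integer gridlines, it crosses the y-axis at y ∈ {-1, 0}.
Finally, solving for integer coefficients yields p as stated.

x^3 - 2*y^3 - 3*y^2 + x - y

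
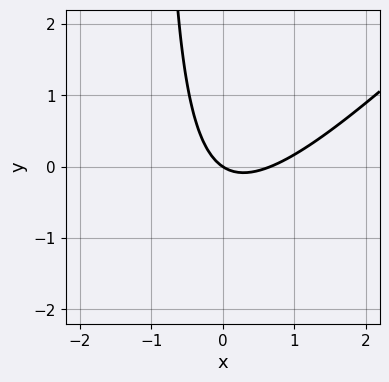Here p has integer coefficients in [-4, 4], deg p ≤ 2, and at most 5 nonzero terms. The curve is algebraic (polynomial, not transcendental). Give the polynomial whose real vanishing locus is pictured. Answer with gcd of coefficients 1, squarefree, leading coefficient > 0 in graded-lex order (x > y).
Degree: a generic line meets the curve in up to 2 points, so deg p = 2.
From the visible intercepts: it crosses the x-axis at the gridline x = 0; it crosses the y-axis at the gridline y = 0.
Together with the visible shape, these determine p as stated.

3*x^2 - 3*x*y - 2*x - 3*y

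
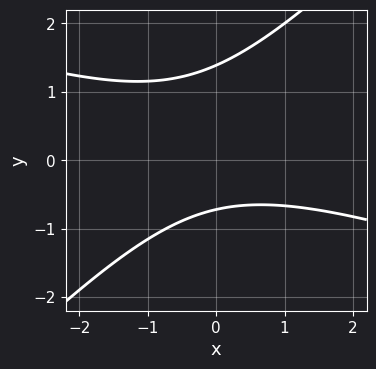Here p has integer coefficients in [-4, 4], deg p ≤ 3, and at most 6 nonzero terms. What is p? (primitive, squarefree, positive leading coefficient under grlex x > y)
1. Degree: a generic line meets the curve in up to 2 points, so deg p = 2.
2. Observable constraints: it misses every integer gridline on the x-axis.
3. Putting this together gives p.

x^2 + 2*x*y - 3*y^2 + 2*y + 3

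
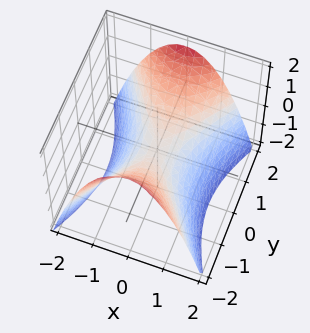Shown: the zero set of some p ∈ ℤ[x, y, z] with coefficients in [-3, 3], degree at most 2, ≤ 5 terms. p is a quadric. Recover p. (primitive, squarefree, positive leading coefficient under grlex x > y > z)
Degree: a hyperbolic paraboloid; a quadric, so deg p = 2.
Symmetries: it's symmetric under y → −y, forcing even powers of y; mirror symmetry x ↦ −x ⇒ only even powers of x.
From the visible intercepts: it meets the y-axis at y = 0 (among the integer gridlines); it meets the x-axis at x = 0 (among the integer gridlines); it meets the z-axis at z = 0 (among the integer gridlines).
Matching integer coefficients to the picture gives p.

2*x^2 - y^2 + 2*z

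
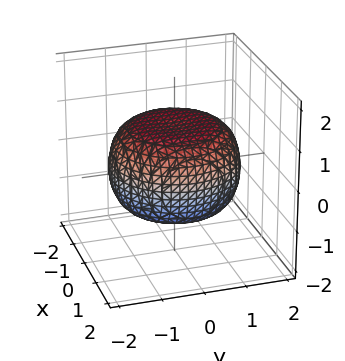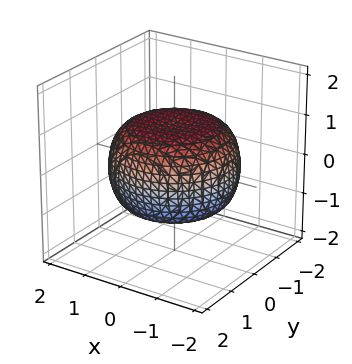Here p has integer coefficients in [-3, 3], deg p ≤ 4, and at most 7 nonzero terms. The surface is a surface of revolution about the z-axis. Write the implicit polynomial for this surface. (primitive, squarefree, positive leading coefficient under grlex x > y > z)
x^4 + 2*x^2*y^2 + y^4 - x^2 - y^2 + 3*z^2 - 3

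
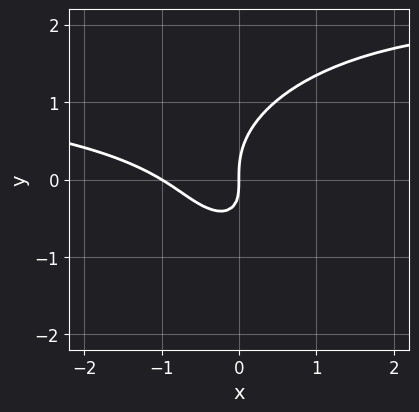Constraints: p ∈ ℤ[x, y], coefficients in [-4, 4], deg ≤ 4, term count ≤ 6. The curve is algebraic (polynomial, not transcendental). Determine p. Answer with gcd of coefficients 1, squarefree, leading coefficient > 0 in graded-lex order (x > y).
First, deg p = 3. No degree-2 curve has this shape.
Next, observable constraints: it meets the y-axis at y = 0 (among the integer gridlines); the x-axis gridline crossings are at x ∈ {-1, 0}.
Finally, assembling these constraints gives the stated polynomial.

2*x^2*y + 3*y^3 - 3*x^2 - 3*x*y - 3*x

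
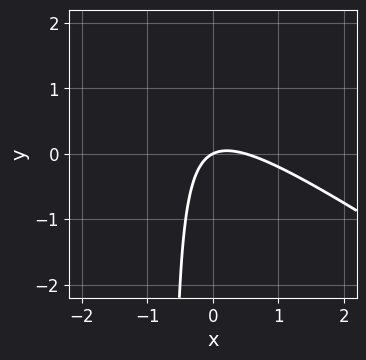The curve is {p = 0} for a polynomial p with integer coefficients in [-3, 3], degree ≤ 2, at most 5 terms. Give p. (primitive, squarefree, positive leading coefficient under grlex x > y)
First, deg p = 2. A generic line meets the curve in up to 2 points.
Then, observable constraints: one y-axis crossing is at y = 0; it meets the x-axis at x = 0 (among the integer gridlines).
Finally, fitting integer coefficients to these (and the overall shape) gives p.

2*x^2 + 3*x*y - x + 2*y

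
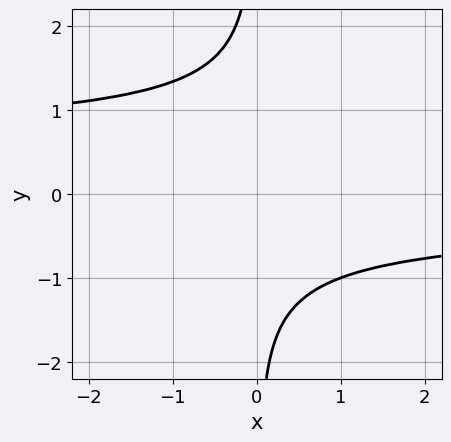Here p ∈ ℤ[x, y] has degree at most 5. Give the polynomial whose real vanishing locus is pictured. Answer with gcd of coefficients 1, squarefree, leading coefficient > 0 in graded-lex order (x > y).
First, the degree is 4 — no degree-3 curve has this shape.
Then, checking where it meets the axes: it misses every integer gridline on the x-axis; no y-intercept at any integer in the box.
Finally, putting this together gives p.

2*x*y^3 - x*y^2 + 3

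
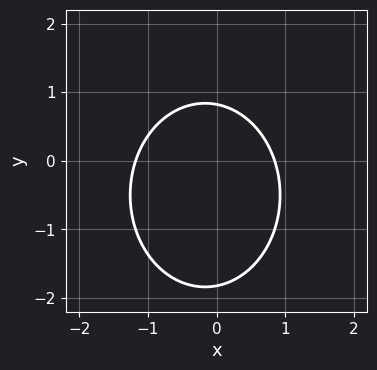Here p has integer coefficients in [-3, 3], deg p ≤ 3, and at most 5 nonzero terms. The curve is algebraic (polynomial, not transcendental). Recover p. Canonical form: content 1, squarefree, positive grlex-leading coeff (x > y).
(a) The degree is 2 — the shape is more complex than any degree-1 curve.
(b) The integer polynomial consistent with all of this is the stated p.

3*x^2 + 2*y^2 + x + 2*y - 3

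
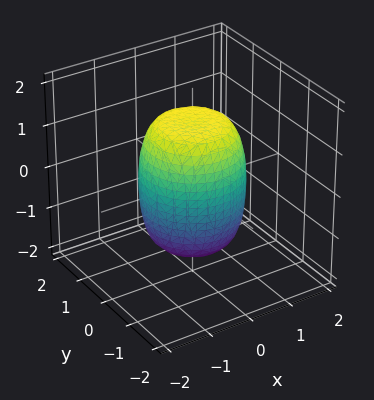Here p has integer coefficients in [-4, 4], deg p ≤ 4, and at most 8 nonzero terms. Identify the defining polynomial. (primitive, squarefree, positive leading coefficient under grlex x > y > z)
2*x^4 + 4*x^2*y^2 + 2*y^4 - x^2 - y^2 + z^2 - 2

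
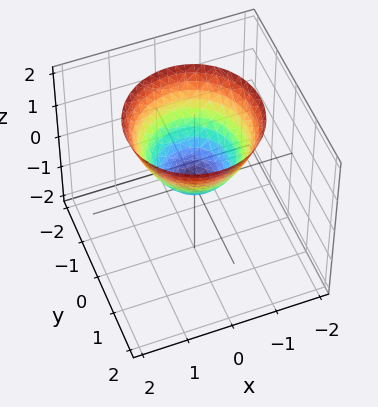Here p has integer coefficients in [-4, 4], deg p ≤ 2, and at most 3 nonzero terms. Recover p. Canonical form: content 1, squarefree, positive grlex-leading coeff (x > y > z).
x^2 + y^2 - z

deg p = 2.
Symmetry: the z-axis is an axis of rotation, so x and y enter only as x² + y².
Checking where it meets the axes: one z-axis crossing is at z = 0; one x-axis crossing is at x = 0; it meets the y-axis at y = 0 (among the integer gridlines); a circular section at z = 1 has radius exactly 1.
Fitting integer coefficients to these (and the overall shape) gives p.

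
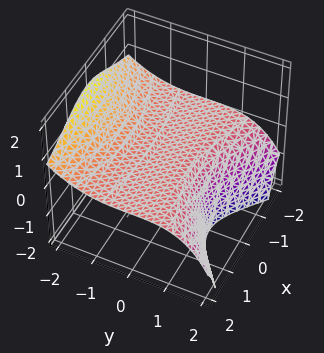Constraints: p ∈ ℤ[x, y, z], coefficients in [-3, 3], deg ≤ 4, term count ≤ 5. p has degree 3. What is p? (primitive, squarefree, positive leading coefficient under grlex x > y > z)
The degree is 3 — a generic line meets the surface in up to 3 points.
Reading off the gridlines: one z-axis crossing is at z = 0; it meets the y-axis at y = 0 (among the integer gridlines); every point of the x-axis in the box is on the surface.
These observations pin down the coefficients.

2*x^2*z + y^3 - 2*y*z + 3*z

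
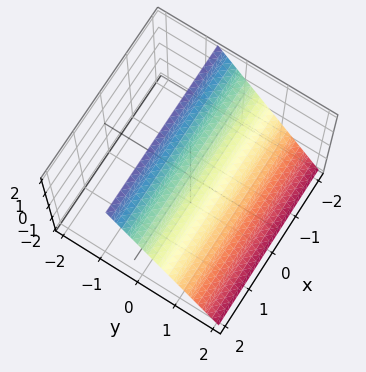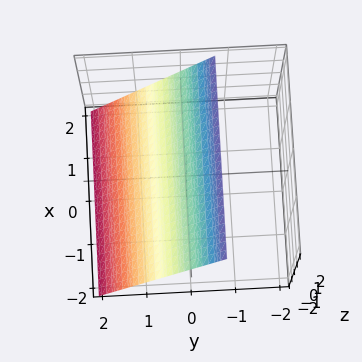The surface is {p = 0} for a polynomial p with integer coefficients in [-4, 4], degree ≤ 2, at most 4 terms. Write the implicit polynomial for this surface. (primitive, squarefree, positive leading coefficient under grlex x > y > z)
3*y + 2*z - 2

deg p = 1. The surface is flat (a plane).
Observable constraints: one z-axis crossing is at z = 1; no x-intercept at any integer in the box.
Fitting integer coefficients to these (and the overall shape) gives p.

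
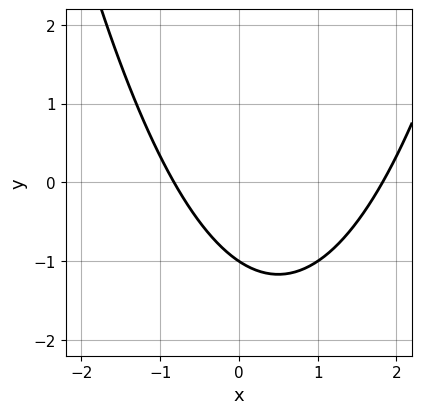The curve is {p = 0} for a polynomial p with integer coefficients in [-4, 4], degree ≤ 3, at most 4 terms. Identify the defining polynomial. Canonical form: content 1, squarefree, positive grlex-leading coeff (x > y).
2*x^2 - 2*x - 3*y - 3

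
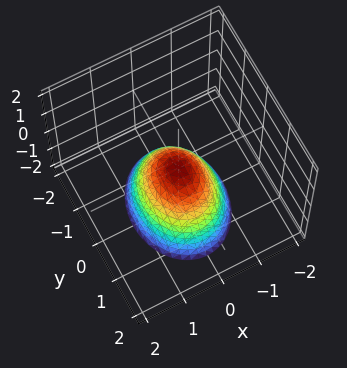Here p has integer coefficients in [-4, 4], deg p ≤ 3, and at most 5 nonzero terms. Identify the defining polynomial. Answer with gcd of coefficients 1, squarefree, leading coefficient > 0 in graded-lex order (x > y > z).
3*x^2 + 2*y^2 + 2*z

1. Degree: a paraboloid; a quadric, so deg p = 2.
2. Symmetries: the y ↦ −y reflection is a symmetry, so y appears only in even powers; mirror symmetry x ↦ −x ⇒ only even powers of x.
3. From the axis intercepts and sections: one z-axis crossing is at z = 0; one x-axis crossing is at x = 0.
4. Assembling these constraints gives the stated polynomial.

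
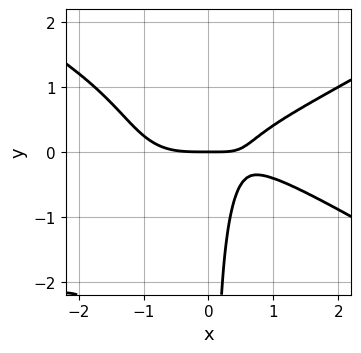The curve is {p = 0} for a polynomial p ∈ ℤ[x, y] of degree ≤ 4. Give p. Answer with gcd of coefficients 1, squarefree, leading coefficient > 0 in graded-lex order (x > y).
(a) Degree: a generic line meets the curve in up to 4 points, so deg p = 4.
(b) From the axis intercepts and sections: one y-axis crossing is at y = 0; it crosses the x-axis at the gridline x = 0.
(c) Together with the visible shape, these determine p as stated.

x^4 - 3*x^2*y^2 - 3*x*y^2 + 2*x*y - 2*y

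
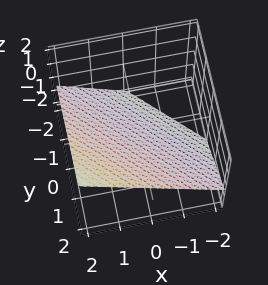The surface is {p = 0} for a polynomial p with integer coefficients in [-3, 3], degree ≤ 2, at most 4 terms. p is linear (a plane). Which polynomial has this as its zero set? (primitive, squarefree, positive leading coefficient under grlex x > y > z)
The degree is 1 — every cross-section is a straight line — this is a plane.
Checking where it meets the axes: it meets the x-axis at x = 1 (among the integer gridlines); it crosses the y-axis at the gridline y = 1.
Together with the visible shape, these determine p as stated.

2*x + 2*y - 3*z - 2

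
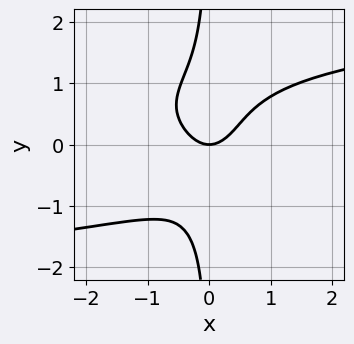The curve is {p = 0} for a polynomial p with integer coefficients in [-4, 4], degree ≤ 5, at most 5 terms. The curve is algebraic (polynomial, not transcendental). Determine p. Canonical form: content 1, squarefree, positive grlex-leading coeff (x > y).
First, the degree is 4 — no degree-3 curve has this shape.
Next, checking where it meets the axes: it crosses the y-axis at the gridline y = 0; it meets the x-axis at x = 0 (among the integer gridlines).
Finally, solving for integer coefficients yields p as stated.

3*x*y^3 - 3*x^2 + 2*y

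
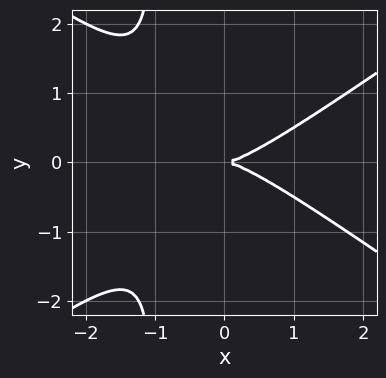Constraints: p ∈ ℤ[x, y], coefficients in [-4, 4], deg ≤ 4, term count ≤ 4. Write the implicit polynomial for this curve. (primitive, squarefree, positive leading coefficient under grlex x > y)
First, degree: a generic line meets the curve in up to 3 points, so deg p = 3.
Then, symmetries: the y ↦ −y reflection is a symmetry, so y appears only in even powers.
Then, from the visible intercepts: it meets the y-axis at y = 0 (among the integer gridlines); one x-axis crossing is at x = 0.
Finally, the integer polynomial consistent with all of this is the stated p.

x^3 - 2*x*y^2 - 2*y^2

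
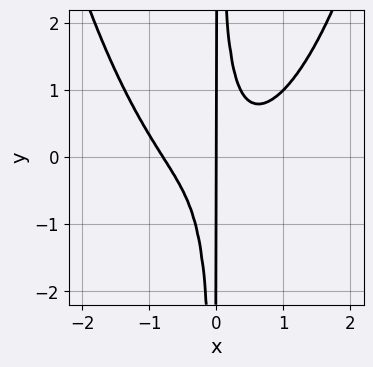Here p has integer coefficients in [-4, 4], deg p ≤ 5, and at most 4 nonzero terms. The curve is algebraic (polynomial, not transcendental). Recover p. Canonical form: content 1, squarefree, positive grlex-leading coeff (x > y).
2*x^4 - 3*x^2*y + x

First, deg p = 4. The shape is more complex than any degree-3 curve.
Then, from the axis intercepts and sections: it meets the x-axis at x = 0 (among the integer gridlines); the visible y-axis segment lies entirely on the curve.
Finally, the integer polynomial consistent with all of this is the stated p.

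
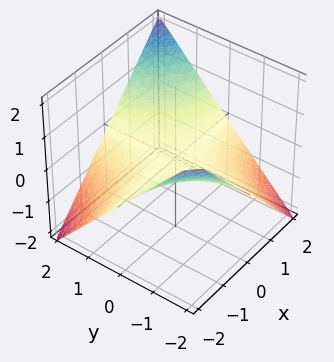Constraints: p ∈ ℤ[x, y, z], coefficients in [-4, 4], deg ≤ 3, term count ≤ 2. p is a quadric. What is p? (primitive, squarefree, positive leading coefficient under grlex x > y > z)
1. The degree is 2 — a hyperbolic paraboloid; a quadric.
2. From the axis intercepts and sections: one z-axis crossing is at z = 0; every point of the y-axis in the box is on the surface.
3. Together with the visible shape, these determine p as stated. Check: (2, 0, 0) on the x-axis lies on the surface, and p(2, 0, 0) = 0. ✓

x*y - 2*z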